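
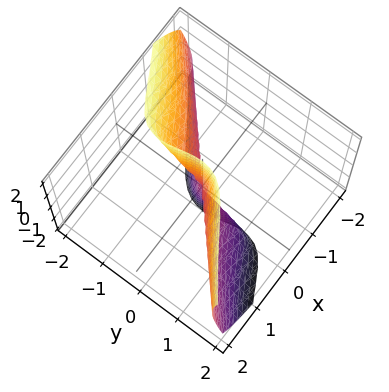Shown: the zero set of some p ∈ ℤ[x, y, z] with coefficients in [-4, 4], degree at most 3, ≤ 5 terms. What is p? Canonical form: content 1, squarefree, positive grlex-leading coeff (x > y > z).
3*x^3 - x*y^2 + 2*x*z^2 - 3*y^3 - 2*y^2*z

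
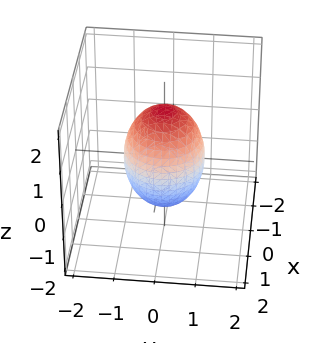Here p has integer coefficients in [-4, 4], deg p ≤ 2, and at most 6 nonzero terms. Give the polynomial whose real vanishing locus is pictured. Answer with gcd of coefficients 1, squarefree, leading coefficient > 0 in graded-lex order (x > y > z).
2*x^2 + 2*y^2 + z^2 - 2

(a) Degree: a closed, bounded, convex surface; a quadric, so deg p = 2.
(b) Symmetries: mirror symmetry z ↦ −z ⇒ only even powers of z; every cross-section ⟂ z is a circle, so x, y appear only via x² + y².
(c) Reading off the gridlines: a circular section at z = -1 has radius between 0 and 1; among the integer gridlines, it crosses the y-axis at y ∈ {-1, 1}.
(d) Together with the visible shape, these determine p as stated. Check: (1, 0, 0) on the x-axis lies on the surface, and p(1, 0, 0) = 0. ✓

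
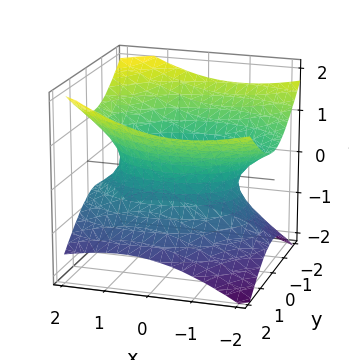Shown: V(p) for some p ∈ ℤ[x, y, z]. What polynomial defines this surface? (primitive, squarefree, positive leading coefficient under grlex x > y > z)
x^2 + x*z + 2*y^2 - 3*z^2 - 2

First, the degree is 2 — the shape is more complex than any degree-1 surface.
Next, from the visible intercepts: it misses every integer gridline on the z-axis; the y-axis gridline crossings are at y ∈ {-1, 1}.
Finally, assembling these constraints gives the stated polynomial.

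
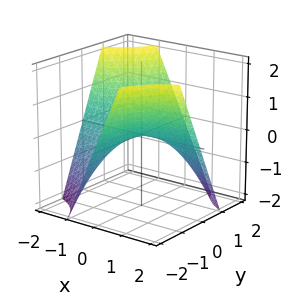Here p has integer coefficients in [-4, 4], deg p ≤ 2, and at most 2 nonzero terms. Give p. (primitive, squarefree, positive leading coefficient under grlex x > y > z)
deg p = 2. A saddle surface; a quadric.
From the axis intercepts and sections: it meets the z-axis at z = 0 (among the integer gridlines); the visible y-axis segment lies entirely on the surface; the visible x-axis segment lies entirely on the surface.
Matching integer coefficients to the picture gives p.

x*y + z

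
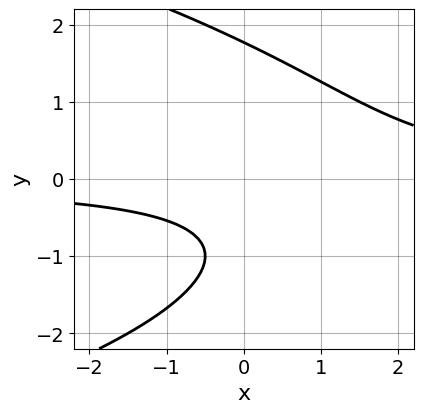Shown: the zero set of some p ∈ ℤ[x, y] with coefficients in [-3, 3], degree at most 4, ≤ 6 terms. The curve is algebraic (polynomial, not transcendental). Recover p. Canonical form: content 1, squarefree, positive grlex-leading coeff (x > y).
y^3 + 2*x*y - 2*y - 2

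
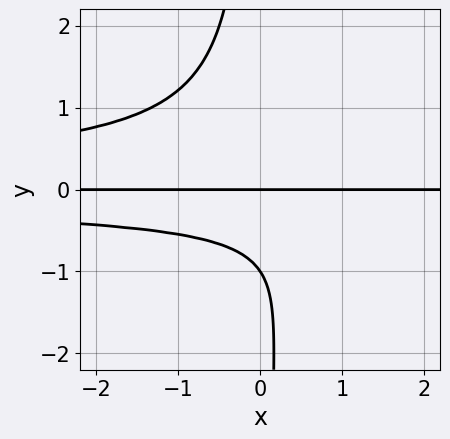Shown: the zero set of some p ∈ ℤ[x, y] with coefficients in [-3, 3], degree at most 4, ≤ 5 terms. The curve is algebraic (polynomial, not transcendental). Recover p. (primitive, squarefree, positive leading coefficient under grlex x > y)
(a) deg p = 4. A generic line meets the curve in up to 4 points.
(b) Reading off the gridlines: the visible x-axis segment lies entirely on the curve; the y-axis gridline crossings are at y ∈ {-1, 0}.
(c) Together with the visible shape, these determine p as stated.

3*x*y^3 + 2*y^2 + 2*y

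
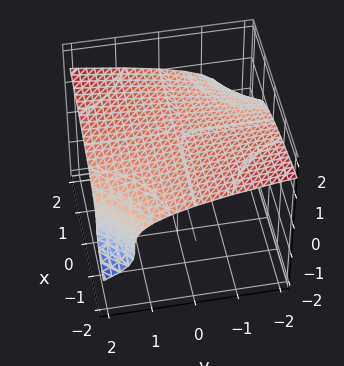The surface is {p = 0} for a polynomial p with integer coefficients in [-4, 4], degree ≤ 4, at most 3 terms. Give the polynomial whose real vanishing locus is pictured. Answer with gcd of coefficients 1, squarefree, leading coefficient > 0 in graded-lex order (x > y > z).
2*z^3 - x*y - 3

First, the degree is 3 — the shape is more complex than any degree-2 surface.
Then, from the visible intercepts: it misses every integer gridline on the y-axis; no x-intercept at any integer in the box.
Finally, matching integer coefficients to the picture gives p.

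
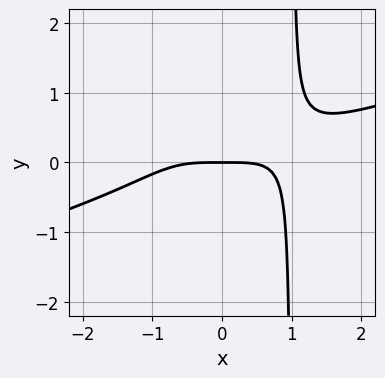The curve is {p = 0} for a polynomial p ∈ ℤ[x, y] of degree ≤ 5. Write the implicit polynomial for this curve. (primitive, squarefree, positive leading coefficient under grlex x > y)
x^4 - 3*x^3*y + 3*y

1. deg p = 4. A generic line meets the curve in up to 4 points.
2. Observable constraints: it meets the y-axis at y = 0 (among the integer gridlines); one x-axis crossing is at x = 0.
3. Assembling these constraints gives the stated polynomial.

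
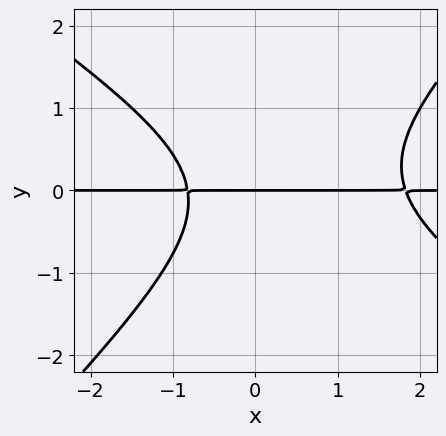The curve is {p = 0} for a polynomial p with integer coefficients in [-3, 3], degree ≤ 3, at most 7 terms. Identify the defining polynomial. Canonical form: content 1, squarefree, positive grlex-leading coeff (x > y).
First, deg p = 3. No degree-2 curve has this shape.
Then, from the axis intercepts and sections: the visible x-axis segment lies entirely on the curve; it crosses the y-axis at the gridline y = 0.
Finally, assembling these constraints gives the stated polynomial.

2*x^2*y + x*y^2 - 3*y^3 - 2*x*y - 3*y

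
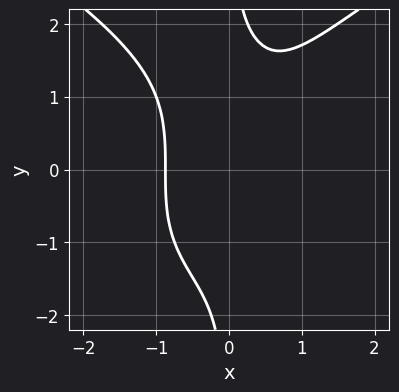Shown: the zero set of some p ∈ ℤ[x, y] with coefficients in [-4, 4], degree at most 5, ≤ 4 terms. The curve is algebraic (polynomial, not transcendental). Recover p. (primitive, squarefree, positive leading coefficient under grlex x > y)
First, degree: no degree-3 curve has this shape, so deg p = 4.
Then, against the integer gridlines: the curve avoids every integer y-axis point in the box.
Finally, together with the visible shape, these determine p as stated.

x*y^3 - 3*x^3 - 2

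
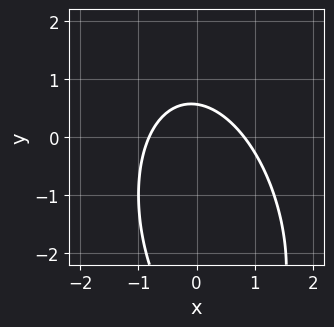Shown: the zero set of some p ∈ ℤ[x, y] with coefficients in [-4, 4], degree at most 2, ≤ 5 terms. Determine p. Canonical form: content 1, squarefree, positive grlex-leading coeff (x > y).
1. deg p = 2.
2. Solving for integer coefficients yields p as stated.

3*x^2 + x*y + y^2 + 3*y - 2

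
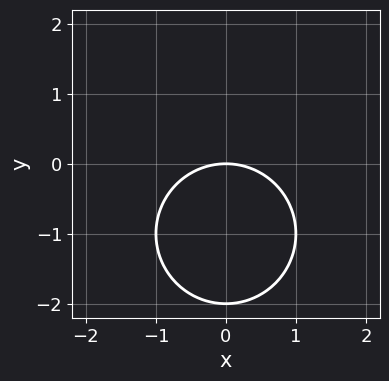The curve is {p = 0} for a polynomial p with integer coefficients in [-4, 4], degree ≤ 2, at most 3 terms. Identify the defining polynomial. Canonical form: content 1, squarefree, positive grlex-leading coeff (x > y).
x^2 + y^2 + 2*y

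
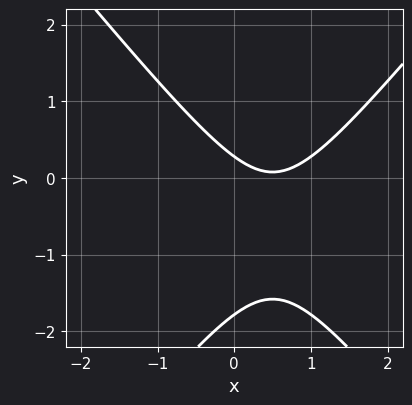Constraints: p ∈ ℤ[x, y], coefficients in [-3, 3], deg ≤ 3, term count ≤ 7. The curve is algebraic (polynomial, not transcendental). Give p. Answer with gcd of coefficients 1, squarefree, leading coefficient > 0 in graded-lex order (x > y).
3*x^2 - 2*y^2 - 3*x - 3*y + 1

First, the degree is 2 — no degree-1 curve has this shape.
Then, against the integer gridlines: no x-intercept at any integer in the box.
Finally, together with the visible shape, these determine p as stated.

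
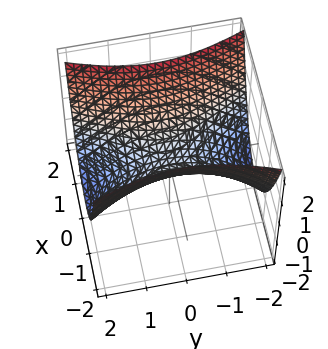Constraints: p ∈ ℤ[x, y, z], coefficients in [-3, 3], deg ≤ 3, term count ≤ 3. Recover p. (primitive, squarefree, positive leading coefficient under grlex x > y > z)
3*x^2 - y^2 - 3*z

deg p = 2. A hyperbolic paraboloid; a quadric.
Symmetries: it's symmetric under x → −x, forcing even powers of x; the y ↦ −y reflection is a symmetry, so y appears only in even powers.
Against the integer gridlines: it crosses the z-axis at the gridline z = 0; it crosses the y-axis at the gridline y = 0.
Assembling these constraints gives the stated polynomial.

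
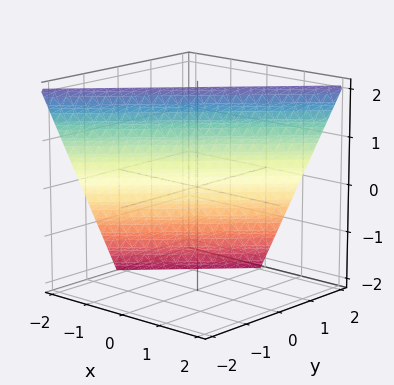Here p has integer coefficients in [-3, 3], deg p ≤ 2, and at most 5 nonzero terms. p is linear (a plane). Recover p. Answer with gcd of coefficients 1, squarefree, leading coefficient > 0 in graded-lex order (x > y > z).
(a) deg p = 1. Every cross-section is a straight line — this is a plane.
(b) From the axis intercepts and sections: one z-axis crossing is at z = 2; it meets the y-axis at y = 1 (among the integer gridlines); it meets the x-axis at x = -1 (among the integer gridlines).
(c) Together with the visible shape, these determine p as stated.

2*x - 2*y - z + 2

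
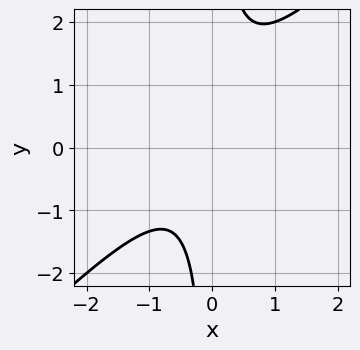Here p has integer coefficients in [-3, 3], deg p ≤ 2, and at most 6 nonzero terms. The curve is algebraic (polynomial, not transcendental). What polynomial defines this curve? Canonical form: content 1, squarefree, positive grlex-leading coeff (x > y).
First, the degree is 2 — the shape is more complex than any degree-1 curve.
Then, from the axis intercepts and sections: no x-intercept at any integer in the box; it misses every integer gridline on the y-axis.
Finally, assembling these constraints gives the stated polynomial.

3*x^2 - 3*x*y + x + 2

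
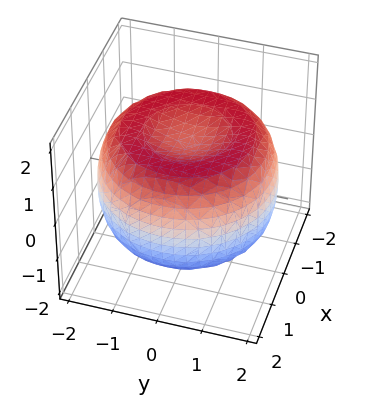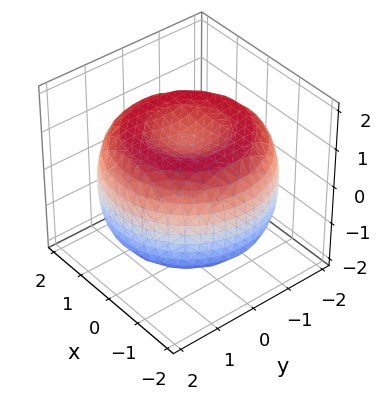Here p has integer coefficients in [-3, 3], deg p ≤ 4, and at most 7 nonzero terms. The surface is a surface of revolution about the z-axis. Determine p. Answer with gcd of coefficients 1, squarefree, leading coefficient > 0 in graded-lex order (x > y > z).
First, deg p = 4. No degree-3 surface has this shape.
Then, symmetry: every cross-section ⟂ z is a circle, so x, y appear only via x² + y².
Next, from the visible intercepts: among the integer gridlines, it crosses the z-axis at z ∈ {-1, 1}; a circular section at z = -1 has radius between 1 and 2.
Finally, fitting integer coefficients to these (and the overall shape) gives p.

x^4 + 2*x^2*y^2 + y^4 - 3*x^2 - 3*y^2 + 3*z^2 - 3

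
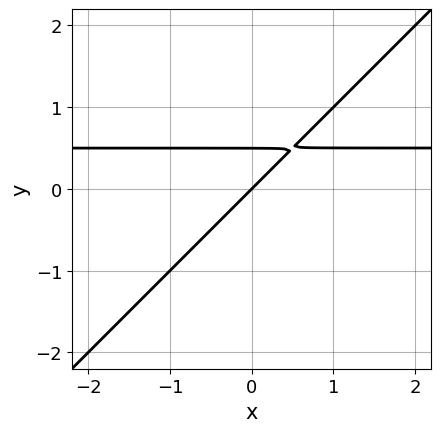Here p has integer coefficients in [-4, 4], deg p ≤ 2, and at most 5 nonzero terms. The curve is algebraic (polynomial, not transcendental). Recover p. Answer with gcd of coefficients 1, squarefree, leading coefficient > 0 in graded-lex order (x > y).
First, the degree is 2 — a generic line meets the curve in up to 2 points.
Then, reading off the gridlines: it crosses the x-axis at the gridline x = 0; one y-axis crossing is at y = 0.
Finally, the integer polynomial consistent with all of this is the stated p.

2*x*y - 2*y^2 - x + y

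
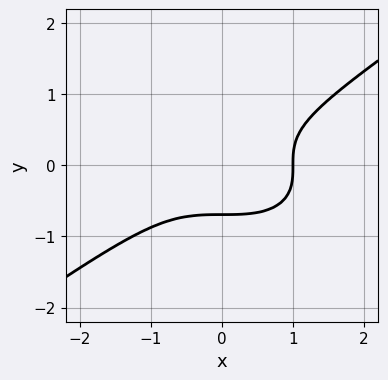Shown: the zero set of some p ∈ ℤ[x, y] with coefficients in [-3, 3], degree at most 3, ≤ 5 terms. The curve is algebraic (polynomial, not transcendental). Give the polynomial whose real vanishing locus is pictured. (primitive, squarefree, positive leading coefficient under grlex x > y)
x^3 - 3*y^3 - 1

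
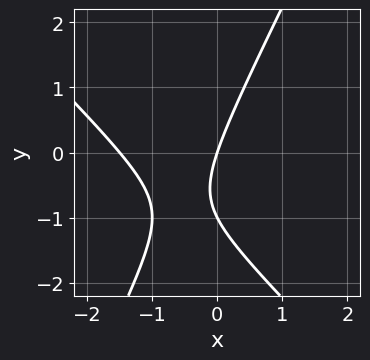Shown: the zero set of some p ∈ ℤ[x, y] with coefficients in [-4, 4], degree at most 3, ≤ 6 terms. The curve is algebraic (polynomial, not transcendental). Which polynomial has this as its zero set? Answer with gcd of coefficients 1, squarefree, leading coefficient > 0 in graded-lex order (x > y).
deg p = 2. A generic line meets the curve in up to 2 points.
Against the integer gridlines: among the integer gridlines, it crosses the y-axis at y ∈ {-1, 0}; it crosses the x-axis at the gridline x = 0.
These observations pin down the coefficients.

2*x^2 + x*y - y^2 + 3*x - y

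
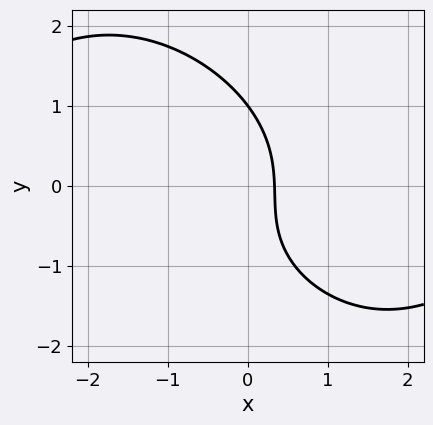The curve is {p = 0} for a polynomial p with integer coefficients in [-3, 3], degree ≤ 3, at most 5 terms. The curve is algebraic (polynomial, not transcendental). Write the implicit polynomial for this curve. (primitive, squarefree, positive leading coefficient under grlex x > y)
First, deg p = 3.
Then, checking where it meets the axes: one y-axis crossing is at y = 1.
Finally, matching integer coefficients to the picture gives p.

x^2*y + x*y^2 + y^3 + 3*x - 1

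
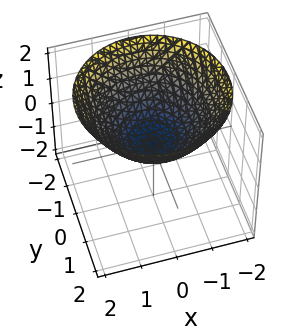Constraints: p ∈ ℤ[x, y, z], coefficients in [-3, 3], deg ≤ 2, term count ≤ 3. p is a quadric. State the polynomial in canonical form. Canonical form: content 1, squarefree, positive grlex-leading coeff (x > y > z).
1. Degree: a single bowl opening along one axis; a quadric, so deg p = 2.
2. By symmetry, the z-axis is an axis of rotation, so x and y enter only as x² + y².
3. Checking where it meets the axes: it meets the z-axis at z = 0 (among the integer gridlines); a circular section at z = 1 has radius between 1 and 2; it crosses the y-axis at the gridline y = 0.
4. Putting this together gives p.

x^2 + y^2 - 2*z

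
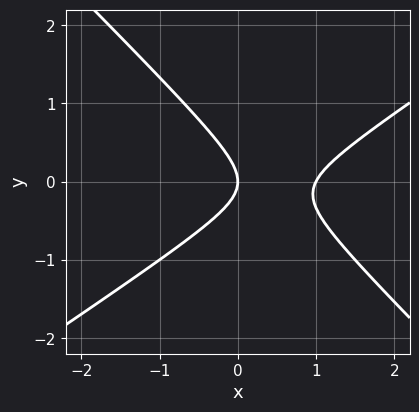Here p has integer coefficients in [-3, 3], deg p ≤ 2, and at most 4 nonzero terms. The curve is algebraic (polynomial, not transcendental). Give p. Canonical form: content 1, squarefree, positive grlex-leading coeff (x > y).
2*x^2 - x*y - 3*y^2 - 2*x

1. Degree: no degree-1 curve has this shape, so deg p = 2.
2. Observable constraints: it meets the y-axis at y = 0 (among the integer gridlines); the x-axis gridline crossings are at x ∈ {0, 1}.
3. Together with the visible shape, these determine p as stated.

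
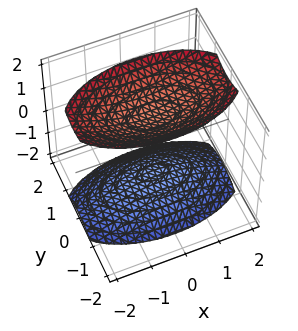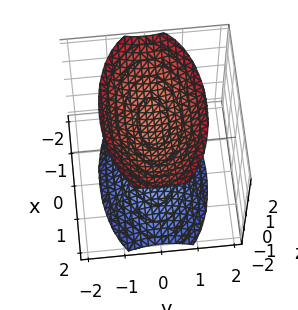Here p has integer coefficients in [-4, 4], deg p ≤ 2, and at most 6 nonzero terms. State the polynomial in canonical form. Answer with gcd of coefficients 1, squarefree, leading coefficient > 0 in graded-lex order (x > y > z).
x^2 + 3*y^2 - 2*z^2 + 3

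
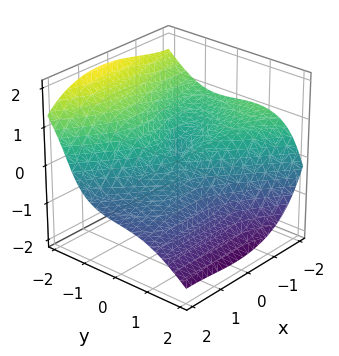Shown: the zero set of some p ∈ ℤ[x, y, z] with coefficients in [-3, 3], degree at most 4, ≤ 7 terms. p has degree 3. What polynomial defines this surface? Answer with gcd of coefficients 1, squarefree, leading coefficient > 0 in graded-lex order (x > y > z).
x^3 + 2*x^2*z + 2*y^3 + 3*z^3 + x*y

1. The degree is 3 — no degree-2 surface has this shape.
2. Observable constraints: it meets the y-axis at y = 0 (among the integer gridlines); one z-axis crossing is at z = 0; it crosses the x-axis at the gridline x = 0.
3. Putting this together gives p.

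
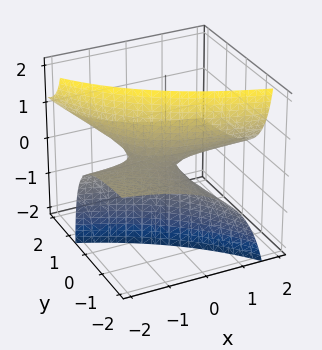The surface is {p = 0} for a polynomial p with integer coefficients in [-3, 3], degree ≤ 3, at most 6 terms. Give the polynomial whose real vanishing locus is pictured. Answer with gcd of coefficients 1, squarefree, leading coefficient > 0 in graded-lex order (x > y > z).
(a) Degree: a generic line meets the surface in up to 2 points, so deg p = 2.
(b) From the axis intercepts and sections: the visible y-axis segment lies entirely on the surface; it crosses the z-axis at the gridline z = 0.
(c) The integer polynomial consistent with all of this is the stated p. Check: (1, 0, 0) on the x-axis lies on the surface, and p(1, 0, 0) = 0. ✓

x*y + 2*x*z + 3*y*z + 2*z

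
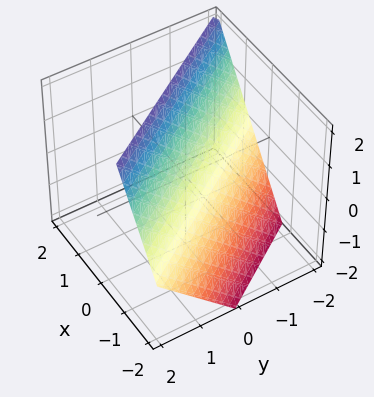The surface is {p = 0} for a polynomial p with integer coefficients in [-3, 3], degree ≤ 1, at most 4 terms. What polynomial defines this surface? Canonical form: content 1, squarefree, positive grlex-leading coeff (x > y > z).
First, deg p = 1. Every cross-section is a straight line — this is a plane.
Then, from the visible intercepts: it meets the y-axis at y = -1 (among the integer gridlines); it crosses the z-axis at the gridline z = 1.
Finally, the integer polynomial consistent with all of this is the stated p.

3*x + 2*y - 2*z + 2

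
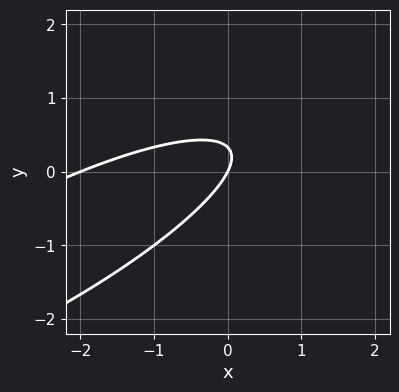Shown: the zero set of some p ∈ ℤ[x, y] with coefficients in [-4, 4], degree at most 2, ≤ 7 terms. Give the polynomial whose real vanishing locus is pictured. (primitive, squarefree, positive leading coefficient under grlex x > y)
x^2 - 3*x*y + 3*y^2 + 2*x - y

The degree is 2 — a generic line meets the curve in up to 2 points.
Against the integer gridlines: it crosses the y-axis at the gridline y = 0; among the integer gridlines, it crosses the x-axis at x ∈ {-2, 0}.
The integer polynomial consistent with all of this is the stated p.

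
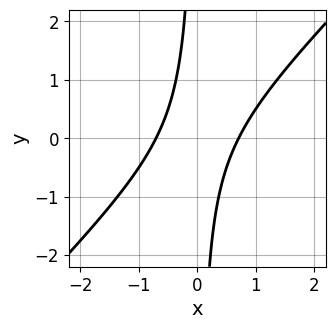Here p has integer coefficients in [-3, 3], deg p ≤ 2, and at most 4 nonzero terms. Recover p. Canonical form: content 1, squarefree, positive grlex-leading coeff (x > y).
First, the degree is 2 — the shape is more complex than any degree-1 curve.
Next, reading off the gridlines: it misses every integer gridline on the y-axis.
Finally, together with the visible shape, these determine p as stated.

2*x^2 - 2*x*y - 1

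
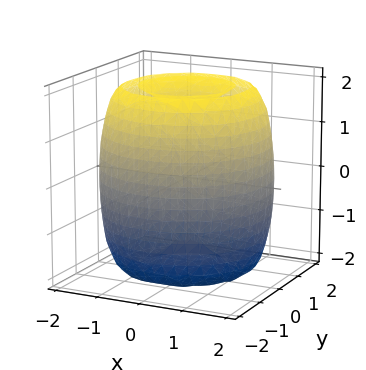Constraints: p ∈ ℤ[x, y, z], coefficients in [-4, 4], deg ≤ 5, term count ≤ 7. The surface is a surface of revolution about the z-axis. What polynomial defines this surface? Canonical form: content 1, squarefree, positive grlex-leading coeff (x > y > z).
1. I count 2 distinct pieces.
2. deg p = 4.
3. Symmetries: the surface is invariant under rotation about z: p = q(x² + y², z).
4. Reading off the gridlines: a circular section at z = -2 has radius exactly 1.
5. Together with the visible shape, these determine p as stated.

x^4 + 2*x^2*y^2 + y^4 - 3*x^2 - 3*y^2 + z^2 - 2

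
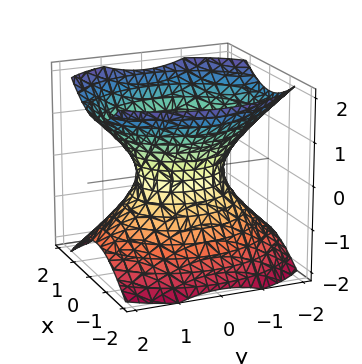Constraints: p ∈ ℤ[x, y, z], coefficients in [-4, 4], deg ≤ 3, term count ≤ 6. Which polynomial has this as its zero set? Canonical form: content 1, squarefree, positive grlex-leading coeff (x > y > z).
3*x^2 + 2*y^2 - 3*z^2 - 2

1. Degree: one connected sheet with a waist; a quadric, so deg p = 2.
2. Symmetries: the x ↦ −x reflection is a symmetry, so x appears only in even powers; it's symmetric under y → −y, forcing even powers of y; it's symmetric under z → −z, forcing even powers of z.
3. Reading off the gridlines: among the integer gridlines, it crosses the y-axis at y ∈ {-1, 1}; it misses every integer gridline on the z-axis.
4. Fitting integer coefficients to these (and the overall shape) gives p.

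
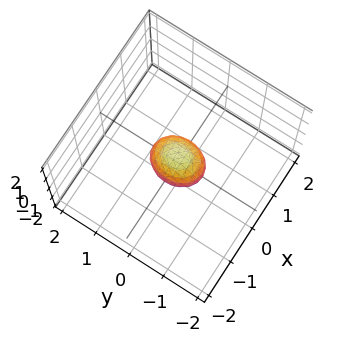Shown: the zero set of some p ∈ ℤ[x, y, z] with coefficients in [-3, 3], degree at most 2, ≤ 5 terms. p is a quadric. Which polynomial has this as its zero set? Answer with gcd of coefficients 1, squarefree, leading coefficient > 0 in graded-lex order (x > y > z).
1. The degree is 2 — bounded and convex; a quadric.
2. Symmetries: mirror symmetry y ↦ −y ⇒ only even powers of y; the x ↦ −x reflection is a symmetry, so x appears only in even powers; mirror symmetry z ↦ −z ⇒ only even powers of z.
3. Together with the visible shape, these determine p as stated.

3*x^2 + 2*y^2 + 2*z^2 - 1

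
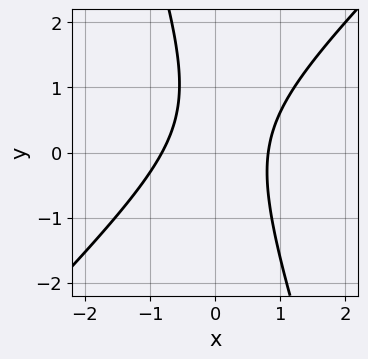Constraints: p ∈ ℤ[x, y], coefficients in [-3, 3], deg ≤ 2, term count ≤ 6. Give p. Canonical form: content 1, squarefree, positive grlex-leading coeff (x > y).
First, deg p = 2. A generic line meets the curve in up to 2 points.
Then, from the visible intercepts: the curve avoids every integer y-axis point in the box.
Finally, assembling these constraints gives the stated polynomial.

3*x^2 - 2*x*y - y^2 + y - 2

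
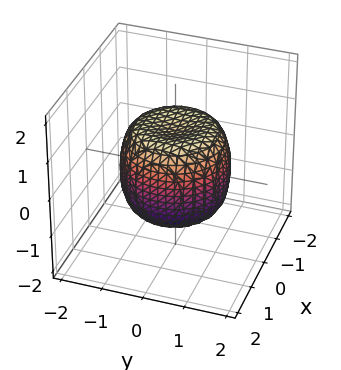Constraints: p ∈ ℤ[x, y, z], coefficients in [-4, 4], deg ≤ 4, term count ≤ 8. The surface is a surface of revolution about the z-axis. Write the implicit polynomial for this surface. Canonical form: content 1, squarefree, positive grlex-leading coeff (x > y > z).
1. The degree is 4 — a generic line meets the surface in up to 4 points.
2. By symmetry, every cross-section ⟂ z is a circle, so x, y appear only via x² + y².
3. From the axis intercepts and sections: among the integer gridlines, it crosses the z-axis at z ∈ {-1, 1}; a circular section at z = -1 has radius exactly 1.
4. Assembling these constraints gives the stated polynomial.

x^4 + 2*x^2*y^2 + y^4 - x^2 - y^2 + z^2 - 1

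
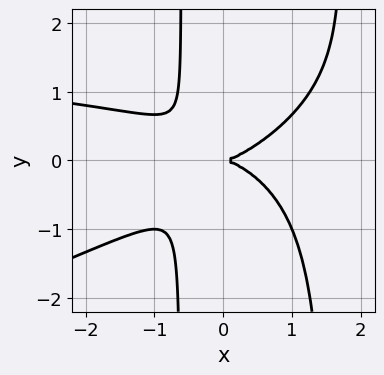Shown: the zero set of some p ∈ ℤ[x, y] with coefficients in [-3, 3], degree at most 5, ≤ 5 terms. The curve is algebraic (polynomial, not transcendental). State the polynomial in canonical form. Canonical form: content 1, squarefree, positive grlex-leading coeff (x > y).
First, deg p = 4. The shape is more complex than any degree-3 curve.
Next, observable constraints: it meets the x-axis at x = 0 (among the integer gridlines); one y-axis crossing is at y = 0.
Finally, putting this together gives p.

x^3*y - 3*x^2*y^2 - 2*x^3 + 3*x*y^2 + 3*y^2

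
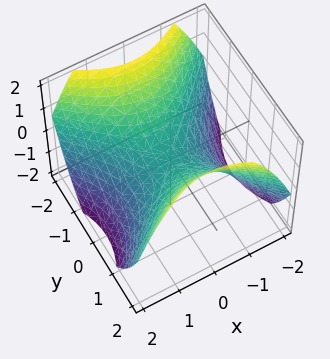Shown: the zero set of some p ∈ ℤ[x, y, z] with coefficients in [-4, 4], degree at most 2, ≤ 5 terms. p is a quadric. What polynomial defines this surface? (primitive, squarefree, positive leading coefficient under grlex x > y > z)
1. The degree is 2 — a saddle surface; a quadric.
2. Symmetries: it's symmetric under x → −x, forcing even powers of x; mirror symmetry y ↦ −y ⇒ only even powers of y.
3. From the axis intercepts and sections: it meets the y-axis at y = 0 (among the integer gridlines); it meets the x-axis at x = 0 (among the integer gridlines).
4. These observations pin down the coefficients.

2*x^2 - 2*y^2 + 3*z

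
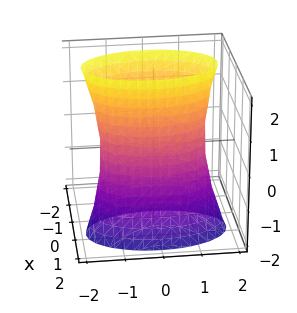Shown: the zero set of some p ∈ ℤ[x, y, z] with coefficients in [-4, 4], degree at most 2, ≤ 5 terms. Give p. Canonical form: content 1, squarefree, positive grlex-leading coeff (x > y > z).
1. The degree is 2 — a generic line meets the surface in up to 2 points.
2. From the visible intercepts: the surface avoids every integer z-axis point in the box.
3. The integer polynomial consistent with all of this is the stated p.

3*x^2 + 2*x*z + y^2 - 2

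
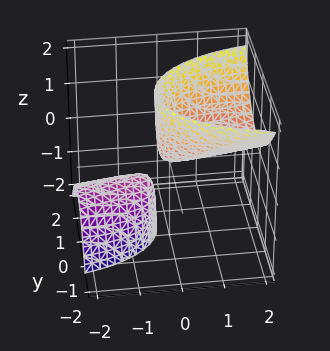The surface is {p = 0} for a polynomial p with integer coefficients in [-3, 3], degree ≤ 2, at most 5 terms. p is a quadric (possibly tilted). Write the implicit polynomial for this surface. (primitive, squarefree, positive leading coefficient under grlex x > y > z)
x^2 - 3*x*z + 3*y^2 + y*z - z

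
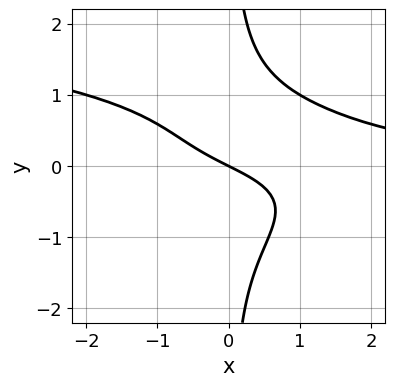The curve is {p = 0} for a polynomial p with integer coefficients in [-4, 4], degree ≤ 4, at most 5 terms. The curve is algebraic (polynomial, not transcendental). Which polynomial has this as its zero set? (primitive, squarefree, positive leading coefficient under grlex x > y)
2*x*y^3 + x^2*y - x - 2*y

1. Degree: a generic line meets the curve in up to 4 points, so deg p = 4.
2. From the visible intercepts: it meets the x-axis at x = 0 (among the integer gridlines); it meets the y-axis at y = 0 (among the integer gridlines).
3. Together with the visible shape, these determine p as stated.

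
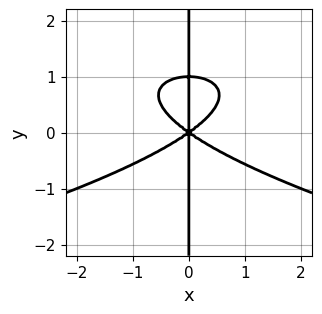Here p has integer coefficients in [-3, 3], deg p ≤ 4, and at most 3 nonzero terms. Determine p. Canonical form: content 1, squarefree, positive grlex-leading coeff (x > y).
2*x*y^3 + x^3 - 2*x*y^2

First, the degree is 4 — no degree-3 curve has this shape.
Then, checking where it meets the axes: every point of the y-axis in the box is on the curve; it meets the x-axis at x = 0 (among the integer gridlines).
Finally, solving for integer coefficients yields p as stated.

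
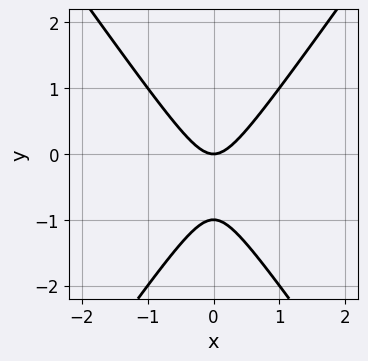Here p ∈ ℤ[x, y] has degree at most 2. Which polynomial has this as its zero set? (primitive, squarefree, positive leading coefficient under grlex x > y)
First, the degree is 2 — a generic line meets the curve in up to 2 points.
Then, symmetries: mirror symmetry x ↦ −x ⇒ only even powers of x.
Then, against the integer gridlines: one x-axis crossing is at x = 0; among the integer gridlines, it crosses the y-axis at y ∈ {-1, 0}.
Finally, fitting integer coefficients to these (and the overall shape) gives p.

2*x^2 - y^2 - y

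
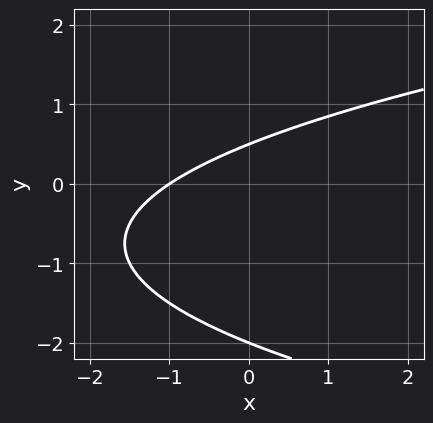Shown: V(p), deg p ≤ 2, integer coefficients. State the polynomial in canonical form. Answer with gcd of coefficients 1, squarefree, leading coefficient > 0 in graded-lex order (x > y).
2*y^2 - 2*x + 3*y - 2

The degree is 2 — the shape is more complex than any degree-1 curve.
From the visible intercepts: it meets the x-axis at x = -1 (among the integer gridlines); one y-axis crossing is at y = -2.
These observations pin down the coefficients.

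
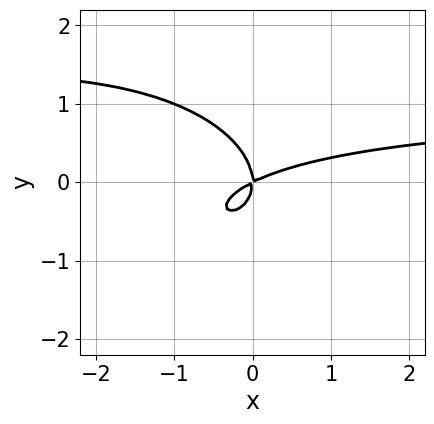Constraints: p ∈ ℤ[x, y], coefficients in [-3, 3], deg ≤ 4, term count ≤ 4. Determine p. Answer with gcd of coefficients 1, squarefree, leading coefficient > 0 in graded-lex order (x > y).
x^2*y + 2*y^3 - x^2 + 2*x*y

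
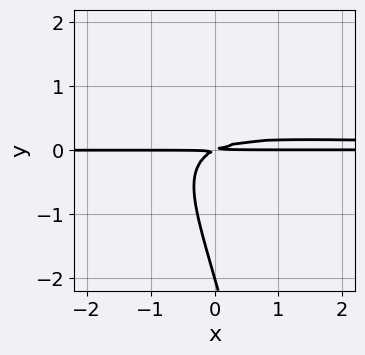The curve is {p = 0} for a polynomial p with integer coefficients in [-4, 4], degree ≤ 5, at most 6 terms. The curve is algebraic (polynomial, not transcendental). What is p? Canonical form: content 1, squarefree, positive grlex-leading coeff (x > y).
x^2*y^2 + 3*x*y^2 + y^3 - x*y + 2*y^2

The degree is 4 — no degree-3 curve has this shape.
Reading off the gridlines: it crosses the y-axis at the gridline y = -2; every point of the x-axis in the box is on the curve.
Putting this together gives p.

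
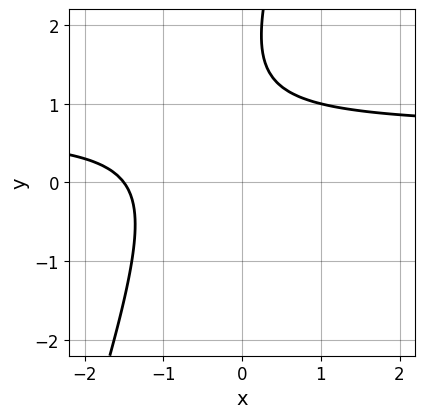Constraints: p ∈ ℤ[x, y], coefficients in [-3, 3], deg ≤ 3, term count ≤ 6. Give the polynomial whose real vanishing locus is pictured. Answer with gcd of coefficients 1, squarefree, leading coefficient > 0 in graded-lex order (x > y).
3*x*y - y^2 - 2*x + 3*y - 3

(a) deg p = 2. The shape is more complex than any degree-1 curve.
(b) From the visible intercepts: the curve avoids every integer y-axis point in the box.
(c) Fitting integer coefficients to these (and the overall shape) gives p.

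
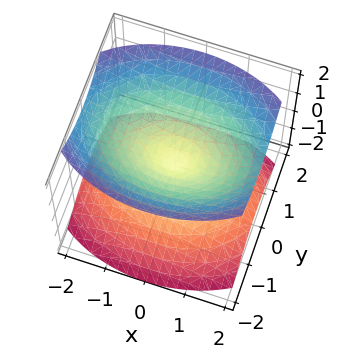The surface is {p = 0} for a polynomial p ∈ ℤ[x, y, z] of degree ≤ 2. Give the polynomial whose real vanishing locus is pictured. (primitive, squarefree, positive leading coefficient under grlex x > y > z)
x^2 + 2*y^2 - 2*z^2

First, I count 2 distinct pieces. Treating them together as one polynomial.
Next, deg p = 2. A double cone through the origin; a quadric.
Then, symmetries: the x ↦ −x reflection is a symmetry, so x appears only in even powers; it's symmetric under z → −z, forcing even powers of z; it's symmetric under y → −y, forcing even powers of y.
Then, from the axis intercepts and sections: it meets the y-axis at y = 0 (among the integer gridlines); it meets the z-axis at z = 0 (among the integer gridlines); it meets the x-axis at x = 0 (among the integer gridlines).
Finally, the integer polynomial consistent with all of this is the stated p.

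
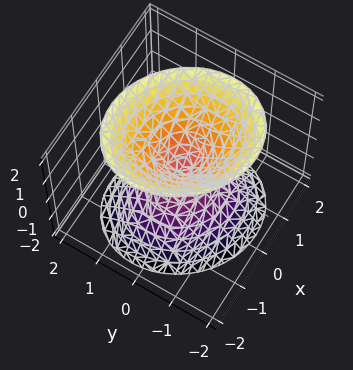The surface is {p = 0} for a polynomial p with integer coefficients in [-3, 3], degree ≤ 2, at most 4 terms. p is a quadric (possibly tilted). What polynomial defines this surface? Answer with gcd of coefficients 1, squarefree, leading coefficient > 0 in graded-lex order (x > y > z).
1. I count 2 distinct pieces. They look like related sheets of one shape, so recover p as a whole.
2. deg p = 2. The shape is more complex than any degree-1 surface.
3. Checking where it meets the axes: one y-axis crossing is at y = 0; one x-axis crossing is at x = 0; it meets the z-axis at z = 0 (among the integer gridlines).
4. These observations pin down the coefficients.

3*x^2 + x*y + 3*y^2 - 2*z^2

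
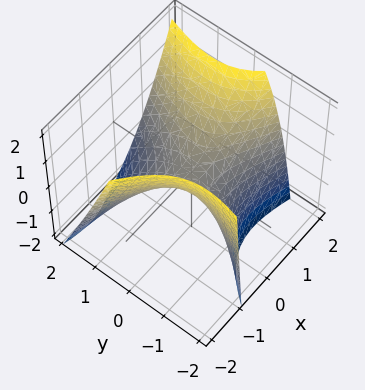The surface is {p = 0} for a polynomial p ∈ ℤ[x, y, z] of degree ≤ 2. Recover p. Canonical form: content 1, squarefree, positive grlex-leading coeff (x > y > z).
1. deg p = 2.
2. Observable constraints: it meets the z-axis at z = 0 (among the integer gridlines); it crosses the x-axis at the gridline x = 0.
3. Assembling these constraints gives the stated polynomial.

2*x^2 + 3*x*y - 2*y^2 - y*z - 3*z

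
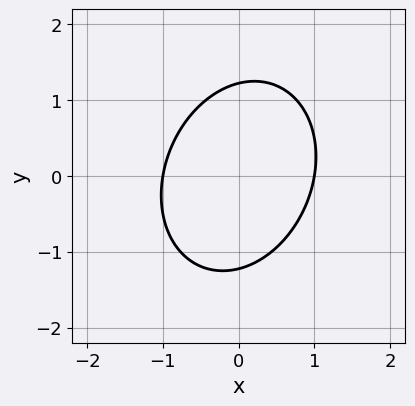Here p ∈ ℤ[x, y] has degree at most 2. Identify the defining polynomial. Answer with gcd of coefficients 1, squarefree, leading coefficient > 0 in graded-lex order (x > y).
1. Degree: no degree-1 curve has this shape, so deg p = 2.
2. From the axis intercepts and sections: among the integer gridlines, it crosses the x-axis at x ∈ {-1, 1}.
3. The integer polynomial consistent with all of this is the stated p.

3*x^2 - x*y + 2*y^2 - 3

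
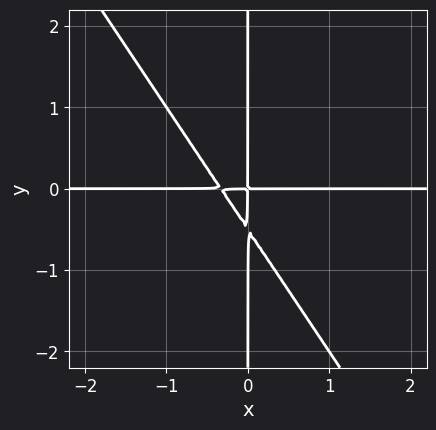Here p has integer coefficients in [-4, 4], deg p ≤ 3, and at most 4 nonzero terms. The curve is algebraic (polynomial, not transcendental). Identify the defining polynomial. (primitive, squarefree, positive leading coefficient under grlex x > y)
Degree: no degree-2 curve has this shape, so deg p = 3.
Checking where it meets the axes: the visible x-axis segment lies entirely on the curve; every point of the y-axis in the box is on the curve.
Solving for integer coefficients yields p as stated.

3*x^2*y + 2*x*y^2 + x*y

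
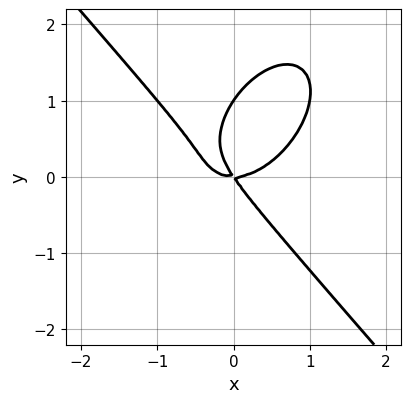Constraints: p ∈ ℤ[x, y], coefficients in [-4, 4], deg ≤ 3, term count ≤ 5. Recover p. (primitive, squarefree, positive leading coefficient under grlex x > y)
1. The degree is 3 — a generic line meets the curve in up to 3 points.
2. From the axis intercepts and sections: it meets the x-axis at x = 0 (among the integer gridlines); the y-axis gridline crossings are at y ∈ {0, 1}.
3. The integer polynomial consistent with all of this is the stated p.

3*x^3 + 2*y^3 - 3*x*y - 2*y^2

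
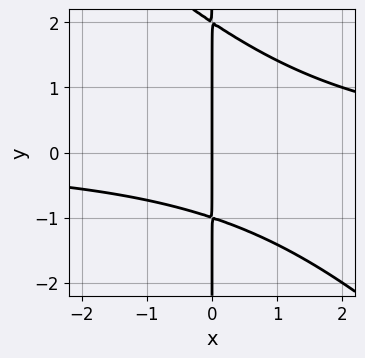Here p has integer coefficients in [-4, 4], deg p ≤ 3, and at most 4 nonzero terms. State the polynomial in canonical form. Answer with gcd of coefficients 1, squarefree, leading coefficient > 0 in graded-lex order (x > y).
1. deg p = 3.
2. Observable constraints: it meets the x-axis at x = 0 (among the integer gridlines); every point of the y-axis in the box is on the curve.
3. Assembling these constraints gives the stated polynomial.

x^2*y + x*y^2 - x*y - 2*x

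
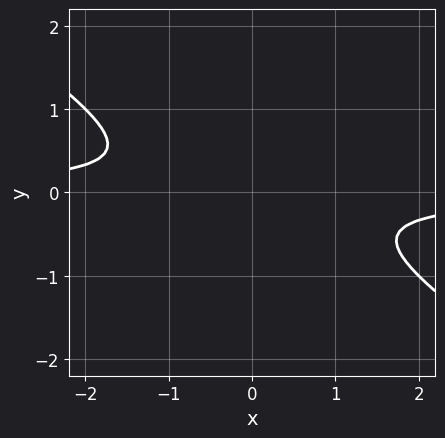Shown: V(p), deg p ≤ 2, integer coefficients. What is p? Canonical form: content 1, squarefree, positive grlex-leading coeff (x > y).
First, the degree is 2 — a generic line meets the curve in up to 2 points.
Then, checking where it meets the axes: the curve avoids every integer x-axis point in the box; it misses every integer gridline on the y-axis.
Finally, matching integer coefficients to the picture gives p.

2*x*y + 3*y^2 + 1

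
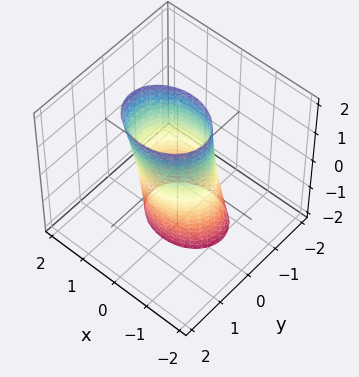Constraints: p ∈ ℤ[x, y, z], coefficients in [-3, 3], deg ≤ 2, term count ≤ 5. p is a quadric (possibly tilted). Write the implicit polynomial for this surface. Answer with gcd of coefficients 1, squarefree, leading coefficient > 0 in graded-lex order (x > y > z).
The degree is 2 — the shape is more complex than any degree-1 surface.
Observable constraints: it misses every integer gridline on the z-axis; the x-axis gridline crossings are at x ∈ {-1, 1}.
These observations pin down the coefficients.

2*x^2 + 3*y^2 - y*z - 2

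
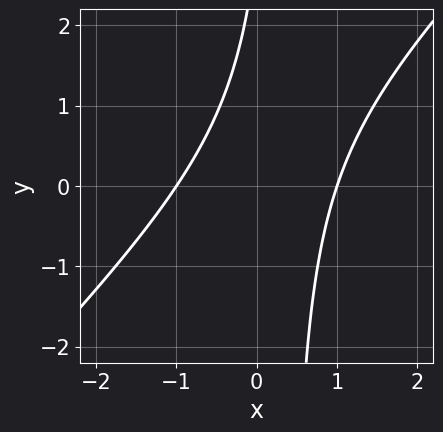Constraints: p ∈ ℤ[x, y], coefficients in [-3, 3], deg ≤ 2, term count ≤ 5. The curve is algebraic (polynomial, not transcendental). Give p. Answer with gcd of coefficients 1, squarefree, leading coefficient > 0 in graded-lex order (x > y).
1. The degree is 2 — a generic line meets the curve in up to 2 points.
2. From the axis intercepts and sections: it misses every integer gridline on the y-axis; among the integer gridlines, it crosses the x-axis at x ∈ {-1, 1}.
3. These observations pin down the coefficients.

3*x^2 - 3*x*y + y - 3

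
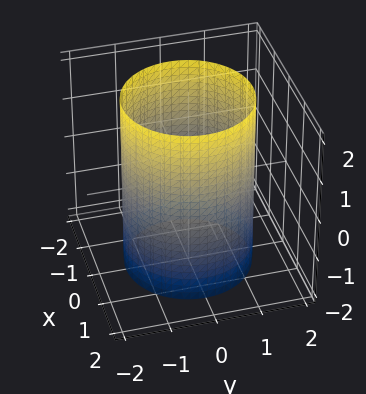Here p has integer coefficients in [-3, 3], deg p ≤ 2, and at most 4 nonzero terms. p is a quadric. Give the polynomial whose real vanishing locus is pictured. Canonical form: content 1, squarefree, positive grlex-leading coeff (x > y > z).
x^2 + y^2 - 2

1. deg p = 2.
2. Symmetries: mirror symmetry z ↦ −z ⇒ only even powers of z; the z-axis is an axis of rotation, so x and y enter only as x² + y².
3. Reading off the gridlines: a circular section at z = 1 has radius between 1 and 2; no z-intercept at any integer in the box.
4. Matching integer coefficients to the picture gives p.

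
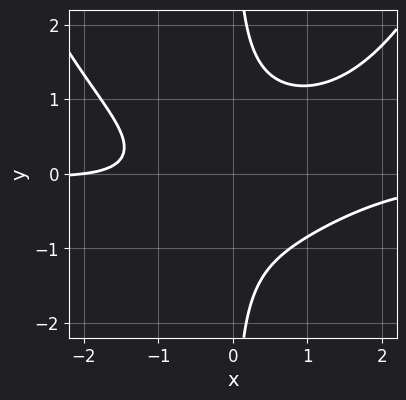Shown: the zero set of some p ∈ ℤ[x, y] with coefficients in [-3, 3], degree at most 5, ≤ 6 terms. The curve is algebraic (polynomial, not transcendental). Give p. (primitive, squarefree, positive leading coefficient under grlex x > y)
x^3*y - 3*x*y^2 + x + 2

(a) deg p = 4. The shape is more complex than any degree-3 curve.
(b) Observable constraints: the curve avoids every integer y-axis point in the box; it meets the x-axis at x = -2 (among the integer gridlines).
(c) The integer polynomial consistent with all of this is the stated p.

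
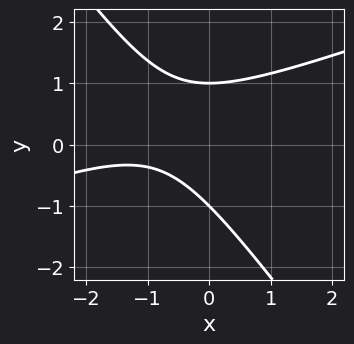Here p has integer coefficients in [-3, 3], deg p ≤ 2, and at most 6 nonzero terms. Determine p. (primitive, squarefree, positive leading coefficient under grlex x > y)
x^2 - 2*x*y - 2*y^2 + 2*x + 2

(a) deg p = 2.
(b) Checking where it meets the axes: among the integer gridlines, it crosses the y-axis at y ∈ {-1, 1}; the curve avoids every integer x-axis point in the box.
(c) Solving for integer coefficients yields p as stated.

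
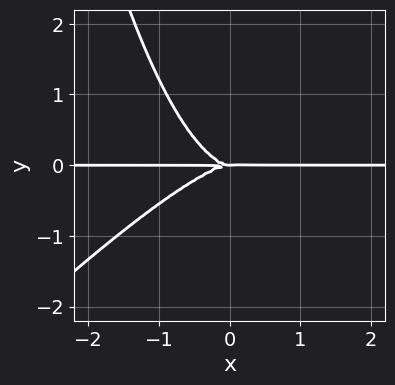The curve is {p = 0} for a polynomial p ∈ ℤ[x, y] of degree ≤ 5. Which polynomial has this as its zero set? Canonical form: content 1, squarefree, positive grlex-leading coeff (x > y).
1. deg p = 4. The shape is more complex than any degree-3 curve.
2. Reading off the gridlines: it meets the y-axis at y = 0 (among the integer gridlines); the visible x-axis segment lies entirely on the curve.
3. Together with the visible shape, these determine p as stated.

2*x^3*y - 2*x^2*y^2 + 3*y^3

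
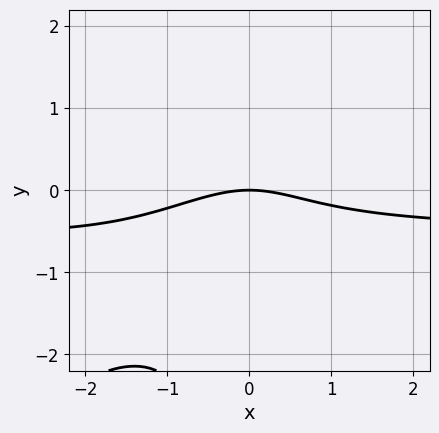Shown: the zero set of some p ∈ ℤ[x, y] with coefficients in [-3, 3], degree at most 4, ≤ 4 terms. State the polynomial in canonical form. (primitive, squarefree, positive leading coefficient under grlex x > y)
1. Degree: a generic line meets the curve in up to 3 points, so deg p = 3.
2. From the visible intercepts: it meets the y-axis at y = 0 (among the integer gridlines); it meets the x-axis at x = 0 (among the integer gridlines).
3. Putting this together gives p.

2*x^2*y - 2*x*y^2 + x^2 + 3*y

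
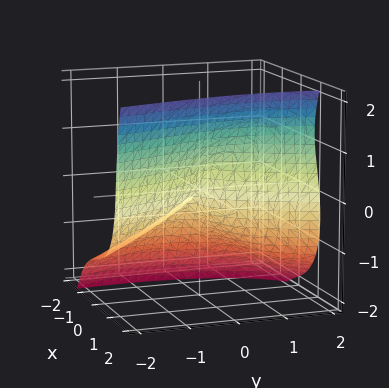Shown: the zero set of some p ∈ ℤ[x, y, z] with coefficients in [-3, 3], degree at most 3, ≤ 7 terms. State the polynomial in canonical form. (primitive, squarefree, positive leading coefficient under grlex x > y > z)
2*x^3 + x*z^2 - z^3 - y^2 + y*z

(a) Degree: a generic line meets the surface in up to 3 points, so deg p = 3.
(b) Against the integer gridlines: one z-axis crossing is at z = 0; it meets the y-axis at y = 0 (among the integer gridlines); it crosses the x-axis at the gridline x = 0.
(c) The integer polynomial consistent with all of this is the stated p.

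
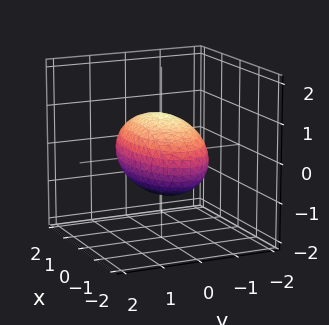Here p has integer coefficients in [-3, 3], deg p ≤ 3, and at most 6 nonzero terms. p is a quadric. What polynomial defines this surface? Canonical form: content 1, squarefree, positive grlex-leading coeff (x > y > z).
x^2 + 3*y^2 + 3*z^2 - 3

First, the degree is 2 — bounded and convex; a quadric.
Next, symmetries: it's symmetric under x → −x, forcing even powers of x; mirror symmetry y ↦ −y ⇒ only even powers of y; mirror symmetry z ↦ −z ⇒ only even powers of z.
Next, from the visible intercepts: among the integer gridlines, it crosses the z-axis at z ∈ {-1, 1}; the y-axis gridline crossings are at y ∈ {-1, 1}.
Finally, assembling these constraints gives the stated polynomial.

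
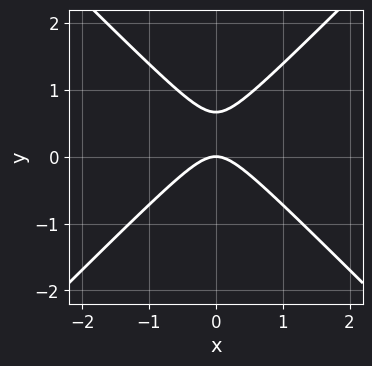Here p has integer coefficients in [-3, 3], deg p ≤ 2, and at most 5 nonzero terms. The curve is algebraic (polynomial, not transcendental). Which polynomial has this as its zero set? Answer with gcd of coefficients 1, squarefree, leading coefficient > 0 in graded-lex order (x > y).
3*x^2 - 3*y^2 + 2*y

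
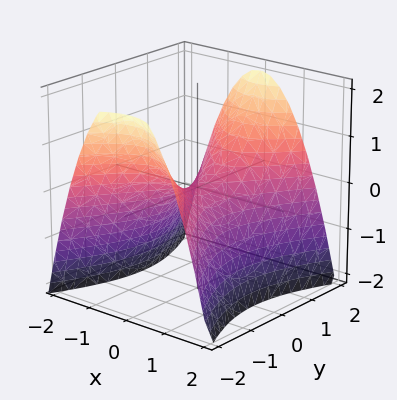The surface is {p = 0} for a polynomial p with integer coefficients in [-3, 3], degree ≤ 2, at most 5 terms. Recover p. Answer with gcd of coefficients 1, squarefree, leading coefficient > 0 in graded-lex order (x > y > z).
1. deg p = 2.
2. Symmetries: mirror symmetry y ↦ −y ⇒ only even powers of y; mirror symmetry x ↦ −x ⇒ only even powers of x.
3. From the visible intercepts: it meets the x-axis at x = 0 (among the integer gridlines); it crosses the y-axis at the gridline y = 0; it crosses the z-axis at the gridline z = 0.
4. Putting this together gives p.

2*x^2 - y^2 + 2*z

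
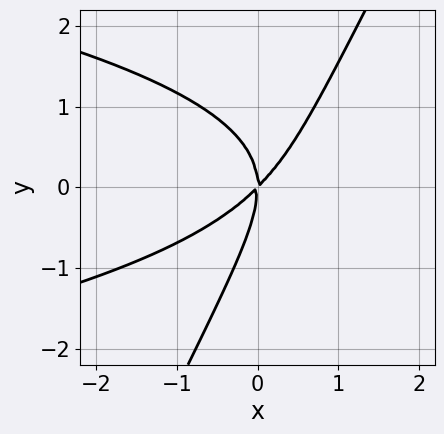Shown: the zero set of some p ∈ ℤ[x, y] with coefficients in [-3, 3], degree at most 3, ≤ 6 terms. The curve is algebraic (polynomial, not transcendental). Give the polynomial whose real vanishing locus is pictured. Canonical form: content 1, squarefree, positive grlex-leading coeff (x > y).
2*x*y^2 - y^3 + 2*x^2 - 2*x*y

1. deg p = 3. A generic line meets the curve in up to 3 points.
2. Against the integer gridlines: it meets the x-axis at x = 0 (among the integer gridlines); it meets the y-axis at y = 0 (among the integer gridlines).
3. The integer polynomial consistent with all of this is the stated p.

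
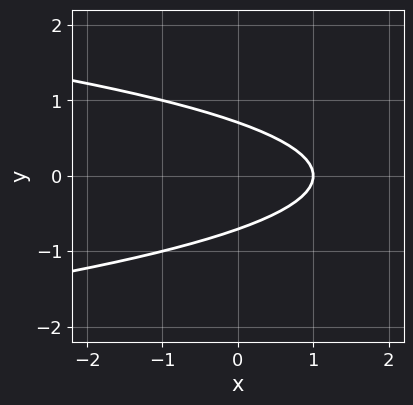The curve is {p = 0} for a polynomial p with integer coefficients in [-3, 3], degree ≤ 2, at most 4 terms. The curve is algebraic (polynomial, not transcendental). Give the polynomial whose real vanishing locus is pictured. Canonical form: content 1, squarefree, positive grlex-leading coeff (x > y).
2*y^2 + x - 1

(a) The degree is 2 — the shape is more complex than any degree-1 curve.
(b) Symmetries: it's symmetric under y → −y, forcing even powers of y.
(c) Observable constraints: it meets the x-axis at x = 1 (among the integer gridlines).
(d) Fitting integer coefficients to these (and the overall shape) gives p.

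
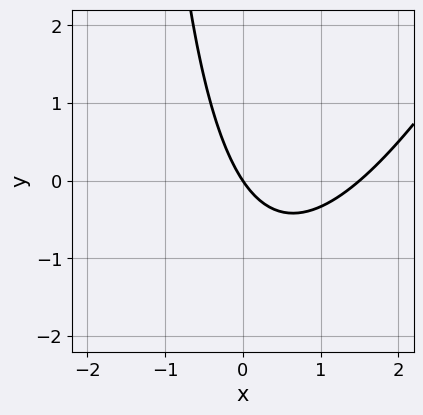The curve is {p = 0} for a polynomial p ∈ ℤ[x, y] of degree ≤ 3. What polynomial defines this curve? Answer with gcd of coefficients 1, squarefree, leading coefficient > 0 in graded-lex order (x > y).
(a) Degree: no degree-1 curve has this shape, so deg p = 2.
(b) Against the integer gridlines: it crosses the x-axis at the gridline x = 0; it crosses the y-axis at the gridline y = 0.
(c) Assembling these constraints gives the stated polynomial.

2*x^2 - x*y - 3*x - 2*y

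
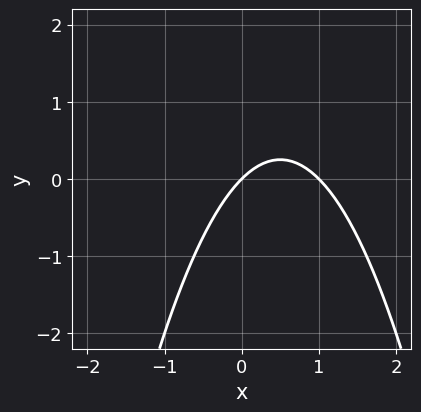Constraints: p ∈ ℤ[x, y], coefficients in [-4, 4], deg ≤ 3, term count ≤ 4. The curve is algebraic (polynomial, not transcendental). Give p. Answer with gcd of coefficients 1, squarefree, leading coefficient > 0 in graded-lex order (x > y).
x^2 - x + y

First, the degree is 2 — a generic line meets the curve in up to 2 points.
Then, reading off the gridlines: one y-axis crossing is at y = 0; the x-axis gridline crossings are at x ∈ {0, 1}.
Finally, solving for integer coefficients yields p as stated.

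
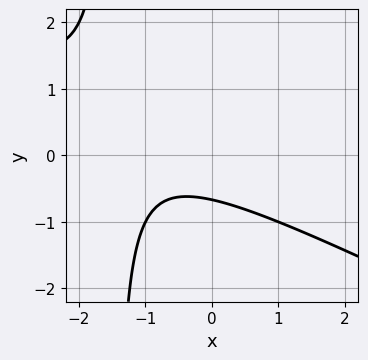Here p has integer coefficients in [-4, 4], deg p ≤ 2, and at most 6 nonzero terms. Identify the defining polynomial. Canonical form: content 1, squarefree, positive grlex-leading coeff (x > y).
(a) Degree: a generic line meets the curve in up to 2 points, so deg p = 2.
(b) Against the integer gridlines: the curve avoids every integer x-axis point in the box.
(c) Matching integer coefficients to the picture gives p.

x^2 + 2*x*y + 2*x + 3*y + 2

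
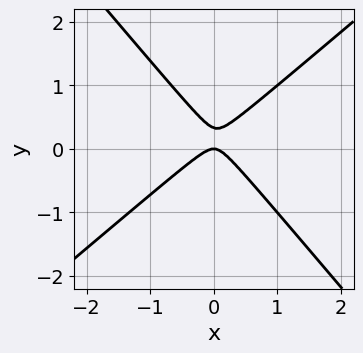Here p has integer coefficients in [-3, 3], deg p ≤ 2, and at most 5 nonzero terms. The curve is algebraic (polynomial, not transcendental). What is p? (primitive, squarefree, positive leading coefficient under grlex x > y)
3*x^2 - x*y - 3*y^2 + y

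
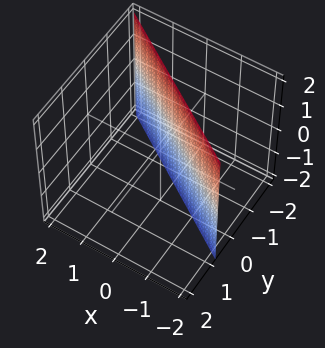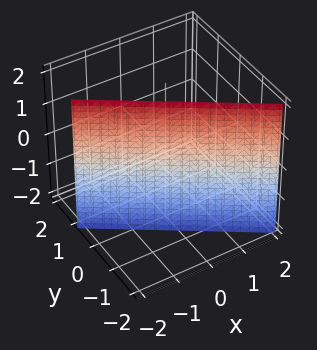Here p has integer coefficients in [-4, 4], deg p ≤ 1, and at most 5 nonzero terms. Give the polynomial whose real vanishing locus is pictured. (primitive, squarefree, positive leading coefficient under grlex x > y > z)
2*x + 3*y + 2

The degree is 1 — every cross-section is a straight line — this is a plane.
Reading off the gridlines: it meets the x-axis at x = -1 (among the integer gridlines); the surface avoids every integer z-axis point in the box.
Matching integer coefficients to the picture gives p.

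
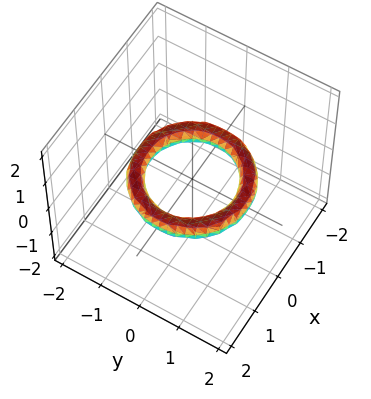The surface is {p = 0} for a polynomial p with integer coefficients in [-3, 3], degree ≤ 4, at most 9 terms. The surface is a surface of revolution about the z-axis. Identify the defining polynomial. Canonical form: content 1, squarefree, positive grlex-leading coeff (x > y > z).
First, degree: no degree-3 surface has this shape, so deg p = 4.
Then, symmetries: the surface is invariant under rotation about z: p = q(x² + y², z).
Then, checking where it meets the axes: it misses every integer gridline on the z-axis; a circular section at z = 0 has radius exactly 1.
Finally, assembling these constraints gives the stated polynomial. Check: (1, 0, 0) on the x-axis lies on the surface, and p(1, 0, 0) = 0. ✓

x^4 + 2*x^2*y^2 + y^4 - 3*x^2 - 3*y^2 + 3*z^2 + 2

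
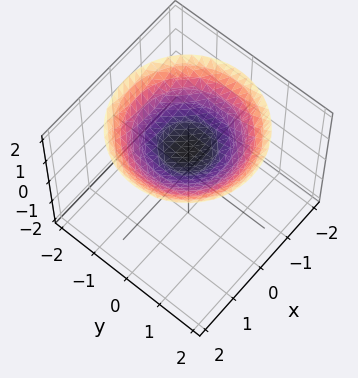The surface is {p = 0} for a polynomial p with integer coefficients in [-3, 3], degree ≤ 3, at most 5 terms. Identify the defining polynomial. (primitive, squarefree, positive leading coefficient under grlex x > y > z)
(a) The degree is 2 — the shape is more complex than any degree-1 surface.
(b) Symmetries: the surface is invariant under rotation about z: p = q(x² + y², z).
(c) From the visible intercepts: a circular section at z = 2 has radius between 1 and 2; one z-axis crossing is at z = 1.
(d) These observations pin down the coefficients.

x^2 + y^2 - 3*z + 3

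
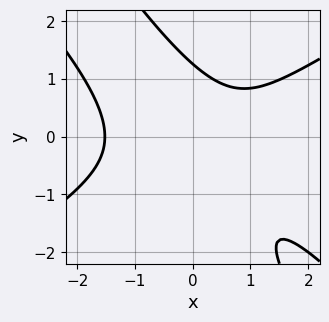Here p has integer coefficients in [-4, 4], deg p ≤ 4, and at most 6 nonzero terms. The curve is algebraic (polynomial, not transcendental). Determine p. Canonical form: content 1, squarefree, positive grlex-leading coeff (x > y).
deg p = 3.
Matching integer coefficients to the picture gives p.

x^3 - 2*x*y^2 - y^3 - x + 2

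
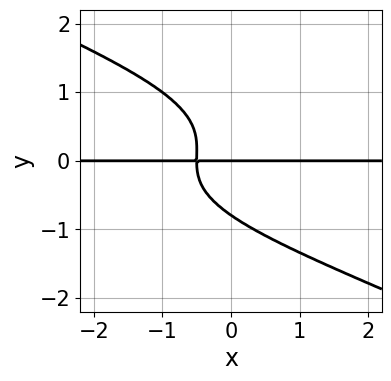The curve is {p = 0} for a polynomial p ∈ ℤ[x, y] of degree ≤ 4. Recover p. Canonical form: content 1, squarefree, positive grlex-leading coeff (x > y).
x*y^3 + 2*y^4 + 2*x*y + y

First, degree: the shape is more complex than any degree-3 curve, so deg p = 4.
Next, from the visible intercepts: one y-axis crossing is at y = 0; the visible x-axis segment lies entirely on the curve.
Finally, these observations pin down the coefficients.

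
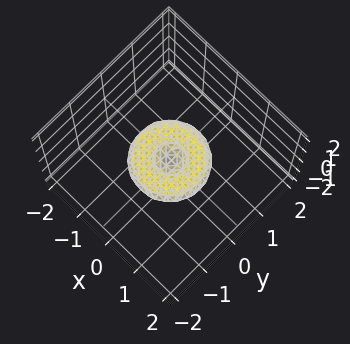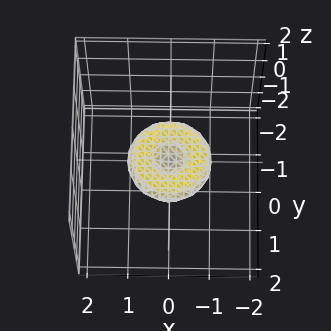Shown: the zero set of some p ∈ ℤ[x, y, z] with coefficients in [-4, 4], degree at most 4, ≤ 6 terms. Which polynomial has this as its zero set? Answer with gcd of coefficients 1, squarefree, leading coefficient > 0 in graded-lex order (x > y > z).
x^4 + 2*x^2*y^2 + y^4 - x^2 - y^2 + 3*z^2

1. Degree: the shape is more complex than any degree-3 surface, so deg p = 4.
2. Symmetries: rotational symmetry about the z-axis ⇒ p depends on x, y only through x² + y².
3. From the axis intercepts and sections: it meets the z-axis at z = 0 (among the integer gridlines); among the integer gridlines, it crosses the y-axis at y ∈ {-1, 0, 1}; among the integer gridlines, it crosses the x-axis at x ∈ {-1, 0, 1}; a circular section at z = 0 has radius exactly 1.
4. Fitting integer coefficients to these (and the overall shape) gives p.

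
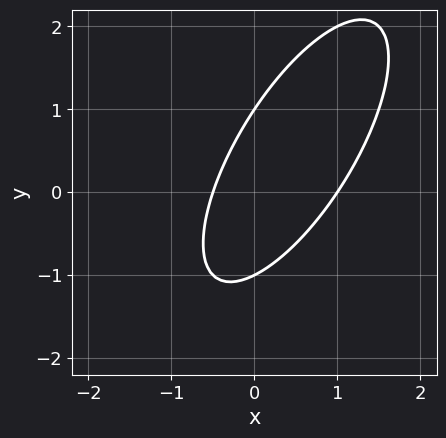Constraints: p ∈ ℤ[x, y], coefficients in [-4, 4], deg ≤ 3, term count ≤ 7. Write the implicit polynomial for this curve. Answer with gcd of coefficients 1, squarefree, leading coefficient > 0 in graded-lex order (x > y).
1. Degree: no degree-1 curve has this shape, so deg p = 2.
2. From the axis intercepts and sections: the y-axis gridline crossings are at y ∈ {-1, 1}; it meets the x-axis at x = 1 (among the integer gridlines).
3. Putting this together gives p.

2*x^2 - 2*x*y + y^2 - x - 1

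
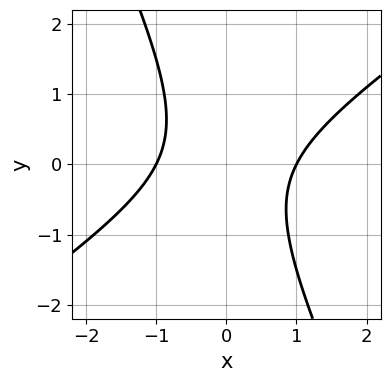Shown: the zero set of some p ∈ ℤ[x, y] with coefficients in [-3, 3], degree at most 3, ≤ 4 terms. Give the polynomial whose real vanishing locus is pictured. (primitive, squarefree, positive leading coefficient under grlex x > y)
3*x^2 - 3*x*y - 2*y^2 - 3

1. The degree is 2 — the shape is more complex than any degree-1 curve.
2. From the axis intercepts and sections: the curve avoids every integer y-axis point in the box; among the integer gridlines, it crosses the x-axis at x ∈ {-1, 1}.
3. These observations pin down the coefficients.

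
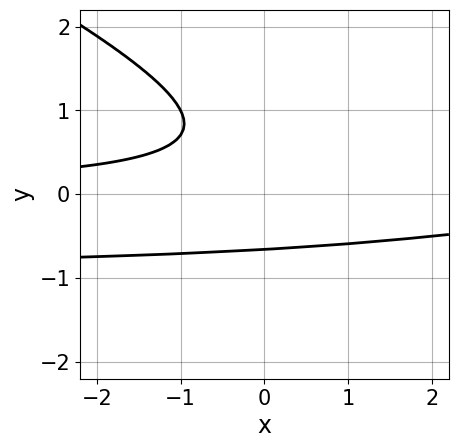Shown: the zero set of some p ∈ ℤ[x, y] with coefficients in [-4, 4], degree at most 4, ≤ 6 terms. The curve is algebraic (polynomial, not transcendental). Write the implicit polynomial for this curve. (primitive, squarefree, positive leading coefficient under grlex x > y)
1. deg p = 3.
2. Against the integer gridlines: no x-intercept at any integer in the box.
3. The integer polynomial consistent with all of this is the stated p.

x*y^2 + 2*y^3 + x*y - y^2 + 1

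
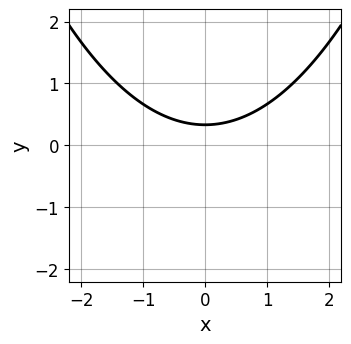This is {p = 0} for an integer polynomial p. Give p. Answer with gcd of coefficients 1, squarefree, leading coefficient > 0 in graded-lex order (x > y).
x^2 - 3*y + 1

First, the degree is 2 — a generic line meets the curve in up to 2 points.
Then, symmetries: mirror symmetry x ↦ −x ⇒ only even powers of x.
Next, from the visible intercepts: the curve avoids every integer x-axis point in the box.
Finally, together with the visible shape, these determine p as stated.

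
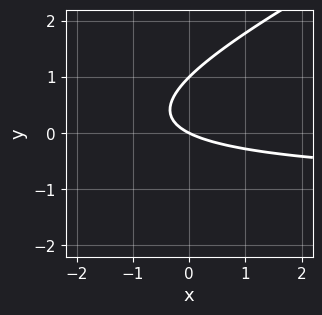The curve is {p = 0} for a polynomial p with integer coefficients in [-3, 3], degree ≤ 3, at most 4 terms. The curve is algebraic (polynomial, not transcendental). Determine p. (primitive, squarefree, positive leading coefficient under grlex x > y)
x*y - 2*y^2 + x + 2*y

First, the degree is 2 — no degree-1 curve has this shape.
Next, observable constraints: it crosses the x-axis at the gridline x = 0; among the integer gridlines, it crosses the y-axis at y ∈ {0, 1}.
Finally, fitting integer coefficients to these (and the overall shape) gives p.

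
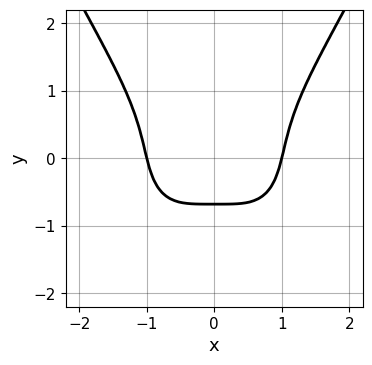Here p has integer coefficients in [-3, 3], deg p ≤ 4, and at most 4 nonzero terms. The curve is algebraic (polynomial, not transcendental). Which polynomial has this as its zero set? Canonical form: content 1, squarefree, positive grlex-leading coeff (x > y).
The degree is 4 — a generic line meets the curve in up to 4 points.
Symmetries: it's symmetric under x → −x, forcing even powers of x.
From the visible intercepts: among the integer gridlines, it crosses the x-axis at x ∈ {-1, 1}.
Together with the visible shape, these determine p as stated.

x^4 - y^3 - y - 1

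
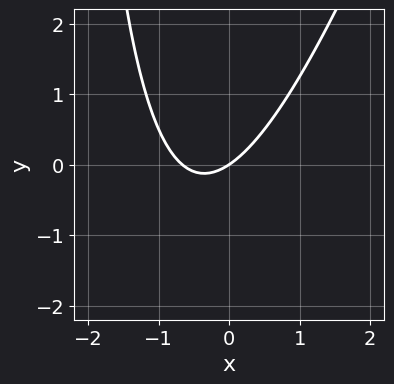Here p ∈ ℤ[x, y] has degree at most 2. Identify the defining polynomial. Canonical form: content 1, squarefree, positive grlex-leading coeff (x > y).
3*x^2 - x*y + 2*x - 3*y

1. Degree: a generic line meets the curve in up to 2 points, so deg p = 2.
2. From the axis intercepts and sections: it crosses the x-axis at the gridline x = 0; one y-axis crossing is at y = 0.
3. Matching integer coefficients to the picture gives p.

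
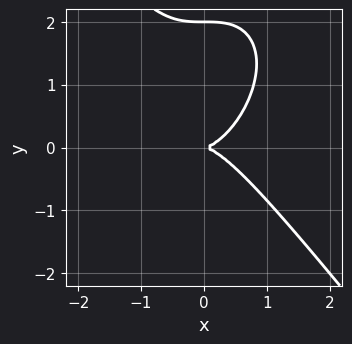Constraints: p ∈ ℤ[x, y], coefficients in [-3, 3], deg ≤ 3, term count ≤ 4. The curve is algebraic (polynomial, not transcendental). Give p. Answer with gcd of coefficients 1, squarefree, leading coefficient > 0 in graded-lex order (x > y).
(a) The degree is 3 — a generic line meets the curve in up to 3 points.
(b) From the visible intercepts: among the integer gridlines, it crosses the y-axis at y ∈ {0, 2}; one x-axis crossing is at x = 0.
(c) Together with the visible shape, these determine p as stated.

2*x^3 + y^3 - 2*y^2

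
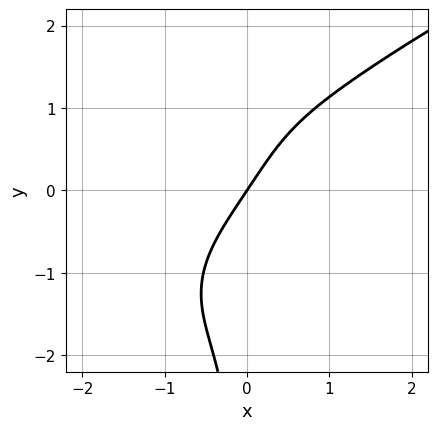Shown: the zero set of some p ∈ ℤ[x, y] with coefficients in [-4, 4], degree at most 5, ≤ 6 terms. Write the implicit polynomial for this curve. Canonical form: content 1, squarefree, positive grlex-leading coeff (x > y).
x*y^3 - 3*x^3 + 2*x^2*y - 3*x + 2*y

1. Degree: a generic line meets the curve in up to 4 points, so deg p = 4.
2. Checking where it meets the axes: it meets the x-axis at x = 0 (among the integer gridlines); it crosses the y-axis at the gridline y = 0.
3. Solving for integer coefficients yields p as stated.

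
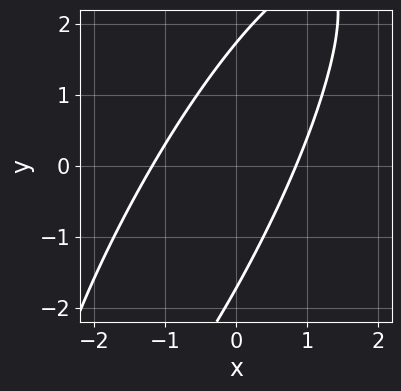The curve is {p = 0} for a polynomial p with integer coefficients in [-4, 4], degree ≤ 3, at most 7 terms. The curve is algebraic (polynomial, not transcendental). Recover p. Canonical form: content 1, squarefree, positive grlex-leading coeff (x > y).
3*x^2 - 3*x*y + y^2 + x - 3

deg p = 2. A generic line meets the curve in up to 2 points.
Putting this together gives p.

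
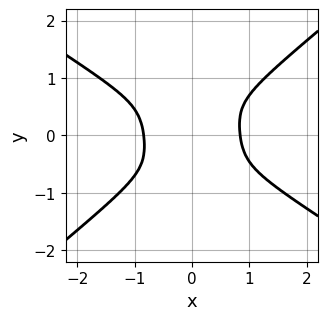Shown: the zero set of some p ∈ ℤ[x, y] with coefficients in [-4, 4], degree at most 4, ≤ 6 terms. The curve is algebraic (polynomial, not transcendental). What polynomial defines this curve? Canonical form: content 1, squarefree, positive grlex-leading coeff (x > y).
First, deg p = 4.
Next, reading off the gridlines: no y-intercept at any integer in the box.
Finally, together with the visible shape, these determine p as stated.

2*x^4 + x^3*y - 2*x^2*y^2 - 3*y^4 - 1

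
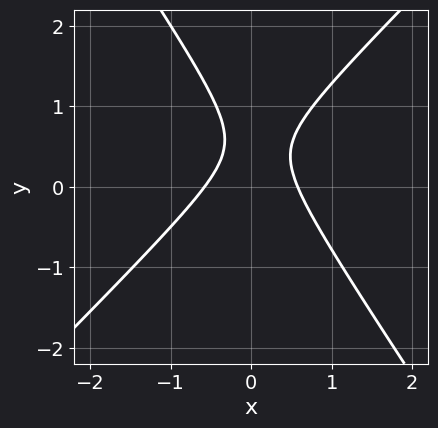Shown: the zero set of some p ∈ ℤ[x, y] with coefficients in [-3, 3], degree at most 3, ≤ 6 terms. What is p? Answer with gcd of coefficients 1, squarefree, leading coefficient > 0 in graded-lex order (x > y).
3*x^2 - x*y - 2*y^2 + 2*y - 1

(a) The degree is 2 — no degree-1 curve has this shape.
(b) Against the integer gridlines: the curve avoids every integer y-axis point in the box.
(c) Fitting integer coefficients to these (and the overall shape) gives p.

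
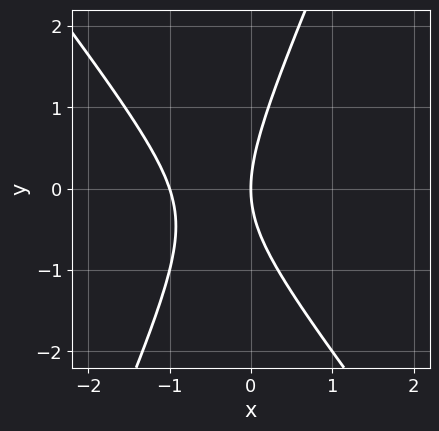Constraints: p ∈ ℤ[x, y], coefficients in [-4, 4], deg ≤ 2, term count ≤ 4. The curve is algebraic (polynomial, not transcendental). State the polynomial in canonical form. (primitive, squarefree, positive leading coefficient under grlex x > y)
3*x^2 + x*y - y^2 + 3*x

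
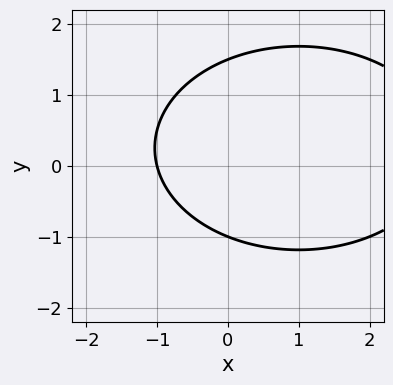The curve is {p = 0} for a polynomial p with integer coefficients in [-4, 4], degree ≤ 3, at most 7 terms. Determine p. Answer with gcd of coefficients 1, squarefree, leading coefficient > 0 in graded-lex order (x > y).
x^2 + 2*y^2 - 2*x - y - 3

(a) Degree: a generic line meets the curve in up to 2 points, so deg p = 2.
(b) From the axis intercepts and sections: it crosses the x-axis at the gridline x = -1; one y-axis crossing is at y = -1.
(c) Fitting integer coefficients to these (and the overall shape) gives p.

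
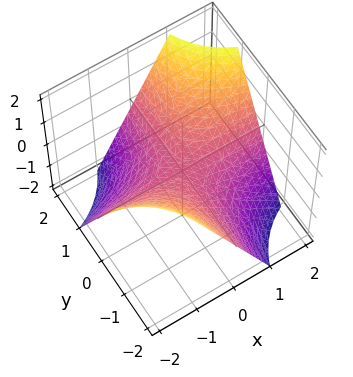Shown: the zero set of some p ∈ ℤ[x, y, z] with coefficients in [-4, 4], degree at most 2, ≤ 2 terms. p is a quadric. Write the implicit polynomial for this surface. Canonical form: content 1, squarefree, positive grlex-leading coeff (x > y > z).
x*y - z

First, deg p = 2.
Next, from the axis intercepts and sections: the visible y-axis segment lies entirely on the surface; every point of the x-axis in the box is on the surface; it meets the z-axis at z = 0 (among the integer gridlines).
Finally, putting this together gives p.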